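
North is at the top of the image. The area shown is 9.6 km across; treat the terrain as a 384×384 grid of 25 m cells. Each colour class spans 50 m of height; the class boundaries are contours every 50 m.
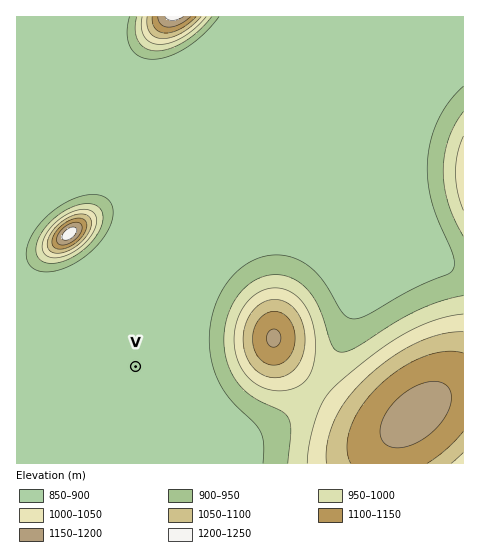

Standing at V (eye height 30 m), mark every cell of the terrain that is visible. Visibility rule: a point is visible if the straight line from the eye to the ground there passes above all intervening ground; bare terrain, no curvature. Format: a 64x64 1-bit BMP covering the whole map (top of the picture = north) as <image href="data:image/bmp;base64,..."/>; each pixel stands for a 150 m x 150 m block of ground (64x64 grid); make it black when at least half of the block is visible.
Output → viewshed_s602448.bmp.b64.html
<image width="64" height="64" href="data:image/bmp;base64,Qk0+AgAAAAAAAD4AAAAoAAAAQAAAAEAAAAABAAEAAAAAAAACAAATCwAAEwsAAAIAAAAAAAAA////AAAAAAD///////+AAP///////8AA////////wAD////////gAP////////AA////////8AD////////4AP/////8P/gA//////AA/AD/////4AAAAP/////gAAAA//////AAAAD/////8AAAAP/////wAAAA//////AAAAD/////8AAAAP/////wAAAA//////AAAAD/////8AAAAP/////wAAAA/////+AAAAD/////4AAAAP/////gAAAA/////8AAAAD/////gAAAAP////+AAAAA/////wAAAAB////+AAAAAD////4AAAAAD////AAAAAAH///+AAAAAAP///4AAAAAAf///gAAAAAAf///AAAAAAA///+AAAAAAA///8AAAAAAA///4AAAAAAA///wAAAAAAD///gAAAAAAP///AAAAAAA///+AAAAAAD///8AAAAAAP///4AAAAAA////4AAAAAD////wAAAAAf////gAAAAB/////AAAAAH////+AAAAAf////8AAAAB/////4AAAAH/////wAAAA//////gAAAD//////AAAAP/////+AAAA//////8AAAD//////4AAAP//////wAAB///////gAAH///////AAAf//////+AAB///////8AAG///////4AAZ///////wADh///////g=="/>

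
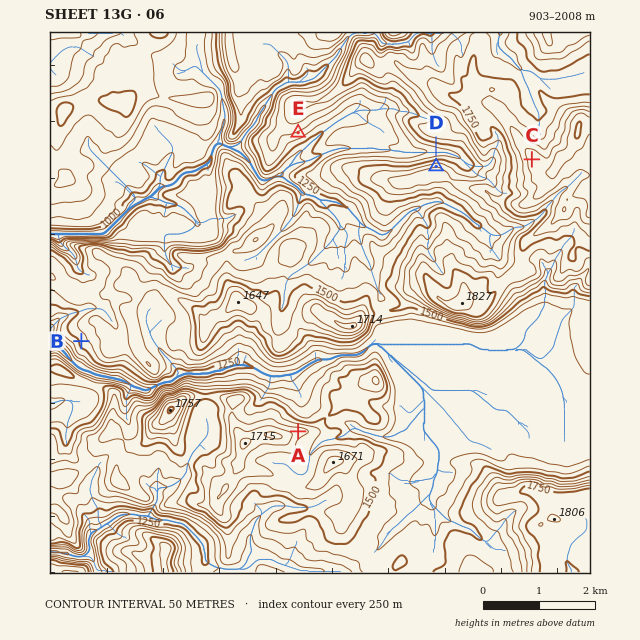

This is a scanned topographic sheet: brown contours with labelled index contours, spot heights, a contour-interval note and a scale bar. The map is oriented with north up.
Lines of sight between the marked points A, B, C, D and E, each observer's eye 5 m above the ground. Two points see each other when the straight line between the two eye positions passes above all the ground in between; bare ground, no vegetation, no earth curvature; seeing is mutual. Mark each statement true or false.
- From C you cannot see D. false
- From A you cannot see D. true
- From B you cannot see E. true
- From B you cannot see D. true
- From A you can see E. false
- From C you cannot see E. false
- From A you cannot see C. false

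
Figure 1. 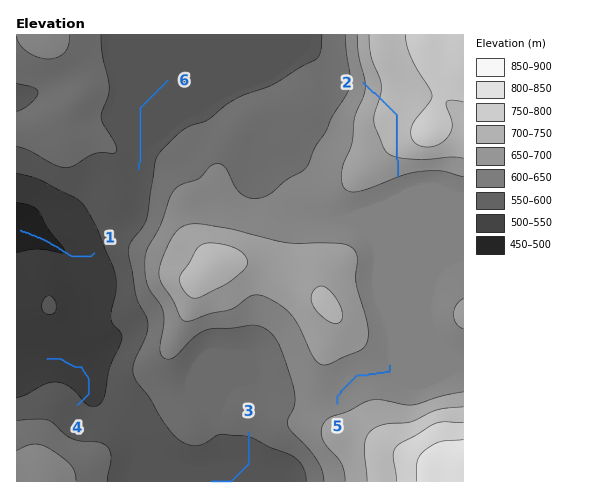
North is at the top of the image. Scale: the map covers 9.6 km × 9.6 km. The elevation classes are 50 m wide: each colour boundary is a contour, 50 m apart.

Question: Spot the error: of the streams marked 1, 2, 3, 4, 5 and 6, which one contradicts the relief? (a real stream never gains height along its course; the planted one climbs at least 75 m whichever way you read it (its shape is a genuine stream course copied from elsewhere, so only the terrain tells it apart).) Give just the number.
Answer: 2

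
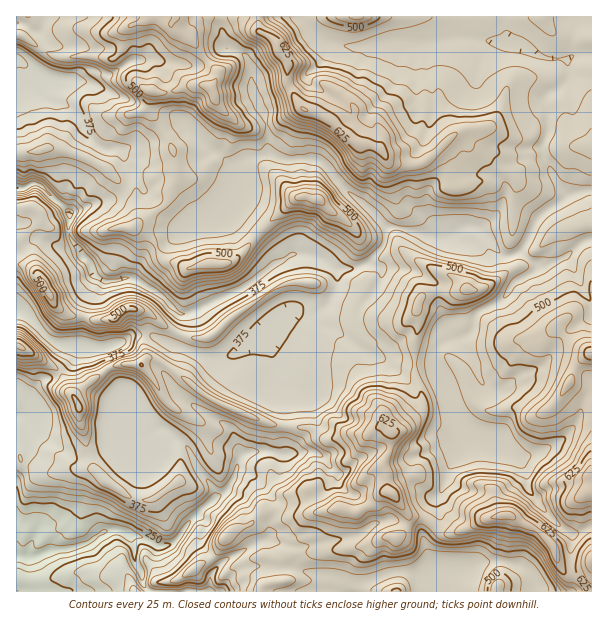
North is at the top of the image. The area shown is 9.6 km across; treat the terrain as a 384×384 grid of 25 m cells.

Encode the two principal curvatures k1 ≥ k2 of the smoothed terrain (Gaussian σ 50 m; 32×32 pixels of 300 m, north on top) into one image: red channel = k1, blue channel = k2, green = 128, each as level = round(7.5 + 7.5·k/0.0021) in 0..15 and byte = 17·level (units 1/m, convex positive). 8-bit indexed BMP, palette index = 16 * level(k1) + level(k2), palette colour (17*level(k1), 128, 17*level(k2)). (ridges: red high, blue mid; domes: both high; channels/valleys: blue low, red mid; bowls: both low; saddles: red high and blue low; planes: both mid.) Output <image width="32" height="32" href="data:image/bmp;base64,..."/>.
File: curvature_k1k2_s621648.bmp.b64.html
<image width="32" height="32" href="data:image/bmp;base64,Qk02CAAAAAAAADYEAAAoAAAAIAAAACAAAAABAAgAAAAAAAAEAAATCwAAEwsAAAABAAAAAAAAAIAAABGAAAAigAAAM4AAAESAAABVgAAAZoAAAHeAAACIgAAAmYAAAKqAAAC7gAAAzIAAAN2AAADugAAA/4AAAACAEQARgBEAIoARADOAEQBEgBEAVYARAGaAEQB3gBEAiIARAJmAEQCqgBEAu4ARAMyAEQDdgBEA7oARAP+AEQAAgCIAEYAiACKAIgAzgCIARIAiAFWAIgBmgCIAd4AiAIiAIgCZgCIAqoAiALuAIgDMgCIA3YAiAO6AIgD/gCIAAIAzABGAMwAigDMAM4AzAESAMwBVgDMAZoAzAHeAMwCIgDMAmYAzAKqAMwC7gDMAzIAzAN2AMwDugDMA/4AzAACARAARgEQAIoBEADOARABEgEQAVYBEAGaARAB3gEQAiIBEAJmARACqgEQAu4BEAMyARADdgEQA7oBEAP+ARAAAgFUAEYBVACKAVQAzgFUARIBVAFWAVQBmgFUAd4BVAIiAVQCZgFUAqoBVALuAVQDMgFUA3YBVAO6AVQD/gFUAAIBmABGAZgAigGYAM4BmAESAZgBVgGYAZoBmAHeAZgCIgGYAmYBmAKqAZgC7gGYAzIBmAN2AZgDugGYA/4BmAACAdwARgHcAIoB3ADOAdwBEgHcAVYB3AGaAdwB3gHcAiIB3AJmAdwCqgHcAu4B3AMyAdwDdgHcA7oB3AP+AdwAAgIgAEYCIACKAiAAzgIgARICIAFWAiABmgIgAd4CIAIiAiACZgIgAqoCIALuAiADMgIgA3YCIAO6AiAD/gIgAAICZABGAmQAigJkAM4CZAESAmQBVgJkAZoCZAHeAmQCIgJkAmYCZAKqAmQC7gJkAzICZAN2AmQDugJkA/4CZAACAqgARgKoAIoCqADOAqgBEgKoAVYCqAGaAqgB3gKoAiICqAJmAqgCqgKoAu4CqAMyAqgDdgKoA7oCqAP+AqgAAgLsAEYC7ACKAuwAzgLsARIC7AFWAuwBmgLsAd4C7AIiAuwCZgLsAqoC7ALuAuwDMgLsA3YC7AO6AuwD/gLsAAIDMABGAzAAigMwAM4DMAESAzABVgMwAZoDMAHeAzACIgMwAmYDMAKqAzAC7gMwAzIDMAN2AzADugMwA/4DMAACA3QARgN0AIoDdADOA3QBEgN0AVYDdAGaA3QB3gN0AiIDdAJmA3QCqgN0Au4DdAMyA3QDdgN0A7oDdAP+A3QAAgO4AEYDuACKA7gAzgO4ARIDuAFWA7gBmgO4Ad4DuAIiA7gCZgO4AqoDuALuA7gDMgO4A3YDuAO6A7gD/gO4AAID/ABGA/wAigP8AM4D/AESA/wBVgP8AZoD/AHeA/wCIgP8AmYD/AKqA/wC7gP8AzID/AN2A/wDugP8A/4D/AKaWloaWhuTQ8tGwxKa3xbWGh4aVtcaGh4eE6KeFctSklZaouKeosNWF1+WhppWVhZWGhqZzkoR2dnWTg3O09MeFlJKBhLmyoYC2sviSlJaWlqa2x8baoqSUY4WGY/eztpeGl7iDkXGV2JCS+NeWhpaFhYSBtdWh1ufltrf25ZCSlXV2hoWFp7iXlJCVtseVptfo6NaD9aWFlcjo+aWAyJa0l4aGlvfGp7eotICVlbW3ppSilOjGdIOVlMaVkKWnyLaop7fYlnZ2l7eQx4OWlZW4g6PX1pO4haTGpqWDuLfIp4eHlqZ2d3eGo7engpSEc6KCpZH1Y5aGdoWFdXR0dbeHh4XVlHd3h4aEt5aEhpaGxsa3yLbGk3aHd3eEloVypod2g/hzd3eFlMemgtb31saltpOmyKfGhYaGlpTJqIaUh3Ol+YJ2dpP3g9T2xIN1hnVzt7fJlreEhqeWppbHp4V0oubW1mNi9ZPnxXSGd3eHd3aFtoWUtnSWloaFdnXohZXk1ITV9fbm1aeFd4eHh4eHh5eGdYalhqeFh5eGhaak+tNydIFwktVzg6SFd4eHh4eHh4Z2hraGhoaYmJiGhdjTgLSSxbOgk+XW1ud0d3eHh4eHhpemxnSGhZiYl6iWlIGj9+Xl+Pf3kYFztveUdneHh4iXl6fIhJSRlIaHh7iVcffGdIWVtpCRtnSAgfbFhKWUh4aGh8ikyOmzg5eHl5TC+YSmgJGAlafopraSgKXm56SWqHWGlMbXt9a0hIaXlcS1loCjl5am1sfo+PeDdIWEdJSSlafnpYRzhKO0hYOnpoXDsNeEtrZ1dIR1ptZ0dnV1p9ihx4R0doeEyJO4l4OGt8LUx+bYl3Z3d3d2t9ZkdMf4pYKUhnZ1dYW4hJaop/fnoIGDdZaWp3aHh3d2pff395NwlpaFlZaWhaaHhIWHkKDWp4enloaXmIeHd3W2x9iTgJS2dYWmuKenlpiXhYW2xoaGx6eFh5eXl4d3lraElICmtdnGx5WHhoaXmISXh9fIx8eUhHZ2uIeGlnWEhJV0Y9fH2JWVx4aHh4aGlJiXhpeXhJaXdYa3dYSE1sWUlHTV54a4hYWWyKeol5eEl4eGhoaDuMfXtnNjpvjGgqTY98eGpad2hoaGhreGh4WXh4eGhqeGgZD21rbV12SDhfeVlLeXhpeGh3Z2hpeHhYeHh4WDc4Oz+aaFx8bWc3O206K4hoaGh4eHh4eHmJeXhodztOfl1eWBhIVz08Wyg+f5onSFhod3d4eHh4eHhoaGhvW2hoWVpZZklrimcpO0+IR0dYWFdoZ2doeHd3Z2h5eXpIaHppW117bIlqeUtvaTg5W21tall5eHh4iHh5eoh4c="/>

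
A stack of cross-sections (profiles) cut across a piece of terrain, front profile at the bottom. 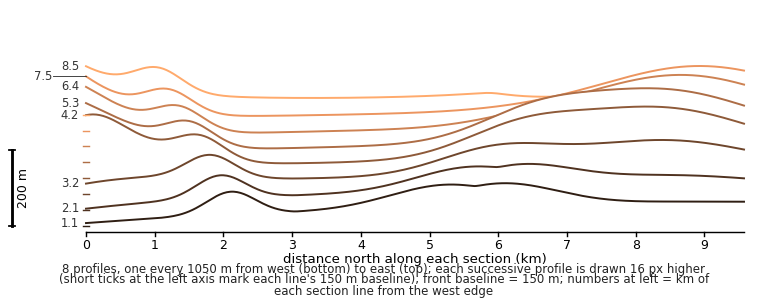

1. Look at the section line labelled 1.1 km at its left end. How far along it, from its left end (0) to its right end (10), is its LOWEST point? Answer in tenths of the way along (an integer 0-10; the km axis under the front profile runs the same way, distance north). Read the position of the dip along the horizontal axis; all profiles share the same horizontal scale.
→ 0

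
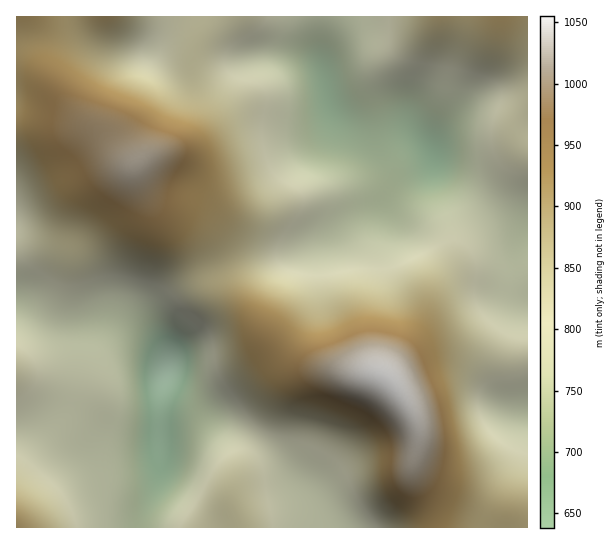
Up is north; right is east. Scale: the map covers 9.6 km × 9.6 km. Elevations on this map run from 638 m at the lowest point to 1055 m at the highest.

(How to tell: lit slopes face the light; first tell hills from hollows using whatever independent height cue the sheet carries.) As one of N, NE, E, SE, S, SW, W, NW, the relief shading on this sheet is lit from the N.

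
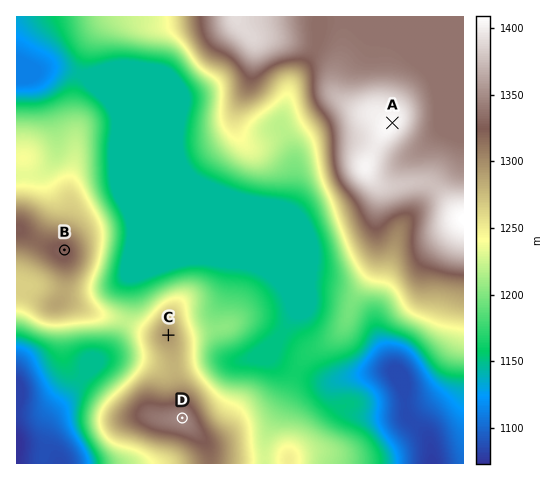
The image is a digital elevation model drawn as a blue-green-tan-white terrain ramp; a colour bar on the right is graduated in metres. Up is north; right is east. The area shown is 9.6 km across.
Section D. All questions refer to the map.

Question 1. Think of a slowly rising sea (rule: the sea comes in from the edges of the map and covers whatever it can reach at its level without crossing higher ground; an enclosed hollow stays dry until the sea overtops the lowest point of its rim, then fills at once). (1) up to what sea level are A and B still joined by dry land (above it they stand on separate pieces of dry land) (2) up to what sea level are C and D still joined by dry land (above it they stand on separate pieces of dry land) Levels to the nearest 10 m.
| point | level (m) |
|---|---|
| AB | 1160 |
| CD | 1280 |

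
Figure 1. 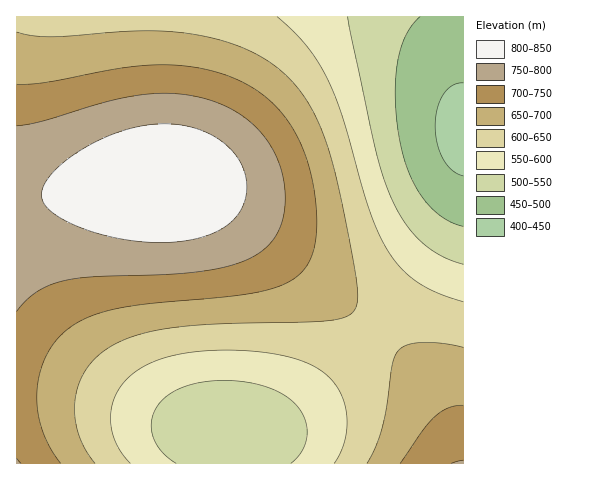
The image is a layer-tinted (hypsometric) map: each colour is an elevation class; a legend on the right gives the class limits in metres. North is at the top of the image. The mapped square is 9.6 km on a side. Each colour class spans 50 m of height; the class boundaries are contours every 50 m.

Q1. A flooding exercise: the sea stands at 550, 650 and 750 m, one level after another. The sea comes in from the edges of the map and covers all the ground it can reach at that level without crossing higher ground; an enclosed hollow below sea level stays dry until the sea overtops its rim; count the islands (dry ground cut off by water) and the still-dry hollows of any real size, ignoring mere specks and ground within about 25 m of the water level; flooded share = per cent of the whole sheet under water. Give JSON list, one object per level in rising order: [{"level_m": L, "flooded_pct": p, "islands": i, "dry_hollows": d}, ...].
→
[{"level_m": 550, "flooded_pct": 16, "islands": 0, "dry_hollows": 0}, {"level_m": 650, "flooded_pct": 46, "islands": 0, "dry_hollows": 0}, {"level_m": 750, "flooded_pct": 78, "islands": 0, "dry_hollows": 0}]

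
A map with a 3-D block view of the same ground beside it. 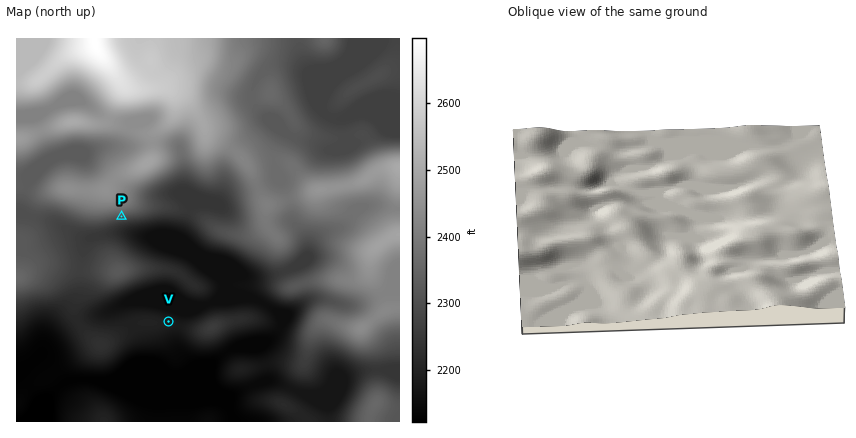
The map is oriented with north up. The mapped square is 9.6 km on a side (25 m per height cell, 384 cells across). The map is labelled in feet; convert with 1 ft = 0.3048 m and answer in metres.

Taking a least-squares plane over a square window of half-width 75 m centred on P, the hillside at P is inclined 7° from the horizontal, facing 170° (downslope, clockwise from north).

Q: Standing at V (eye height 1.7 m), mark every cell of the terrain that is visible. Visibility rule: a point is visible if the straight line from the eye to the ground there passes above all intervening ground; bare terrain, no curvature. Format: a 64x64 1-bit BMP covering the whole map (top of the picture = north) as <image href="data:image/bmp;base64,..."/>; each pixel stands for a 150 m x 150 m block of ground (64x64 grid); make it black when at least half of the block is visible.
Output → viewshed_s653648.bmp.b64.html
<image width="64" height="64" href="data:image/bmp;base64,Qk0+AgAAAAAAAD4AAAAoAAAAQAAAAEAAAAABAAEAAAAAAAACAAATCwAAEwsAAAIAAAAAAAAA////AAAAAAAAA////gAAAAAH///8AAAAAA////4AAAAAAg////gAAAAAB//wAAAAAAAB/+AAAAAAAAD/4AAAAAAAAH/wAAAAAAAAP7AAAAAAAAA+AAAAAAAAABwAAAAAAAEACAAAAAAAAYAIAAAAAAADgAwAAAAAAAAAHgAAAAAAAAA/AAAAAAAAAf+AAAAAAAAA/4AAICAAAAA/gAAgGIAwAf+AADB4/h8H//4///j/B///P/x/8P+D//wf/D/g/4D/+A/8PEB/AH/wA/g4YD4AH4AD8DzgDAAAAAP4P+AAAAAAA/g/4AAAAAAH+D/gAAAAAB/wH+AAAAAAf+Af4AAAAAHjwADgAAAAAYGAAeAAAAAAAYAAwAAAAAABgAAAAAP+AAGAAAAAB/wAA4AAAwAH+AADAAADAAA8AAMAAAEAAD8BgwAAAAAAP8fHAAAAAAAf//4AAAAAAAf//gAAAAAAAf/8AAAAAAAAH/gAAAAAAAAP4AAAAAAAAA8AAAAAAAAAHgAAAAAAAAB+AAAAAAAAAHwAAAAAAAAAfAAAAAAAAAB8AAAAAAAAAHwAAAAAAAAA+AAAAAAAAADAAAAAAAAAAAAAAAAAAAAAAAAAAAAAAAAAAAAAAAAAAAAAAAAAAAYAAAAAAAAADAAAAAAAAAAAAAAAAAAAAAAAAAAAAAAAAAAAAAAAAA=="/>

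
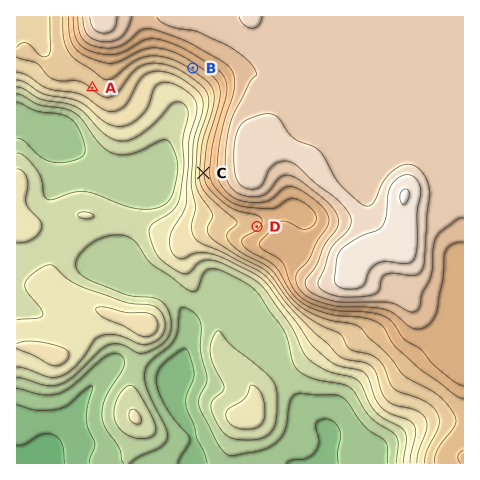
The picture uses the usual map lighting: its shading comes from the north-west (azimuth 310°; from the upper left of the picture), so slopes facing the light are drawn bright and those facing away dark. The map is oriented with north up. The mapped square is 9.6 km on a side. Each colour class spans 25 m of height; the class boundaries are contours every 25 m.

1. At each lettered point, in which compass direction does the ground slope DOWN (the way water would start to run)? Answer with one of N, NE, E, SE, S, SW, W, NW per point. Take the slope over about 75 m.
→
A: SW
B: SW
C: W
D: NW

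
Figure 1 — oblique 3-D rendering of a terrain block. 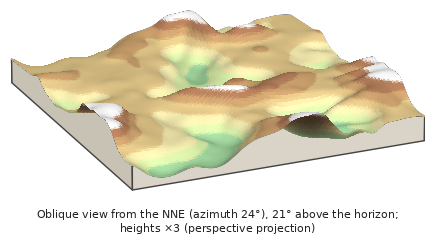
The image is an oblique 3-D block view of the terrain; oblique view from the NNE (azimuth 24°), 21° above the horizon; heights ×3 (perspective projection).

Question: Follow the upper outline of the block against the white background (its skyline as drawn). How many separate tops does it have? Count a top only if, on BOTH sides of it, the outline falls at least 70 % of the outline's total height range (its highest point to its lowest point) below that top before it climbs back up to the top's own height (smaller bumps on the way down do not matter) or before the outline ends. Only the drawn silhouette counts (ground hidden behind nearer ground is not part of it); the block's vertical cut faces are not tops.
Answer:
0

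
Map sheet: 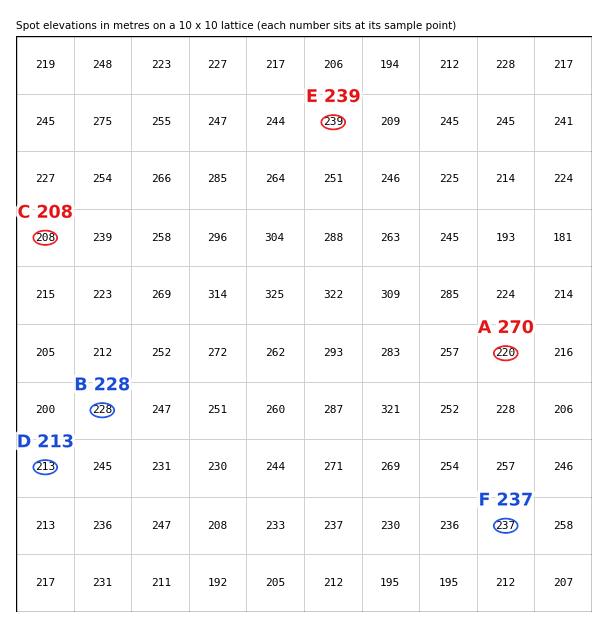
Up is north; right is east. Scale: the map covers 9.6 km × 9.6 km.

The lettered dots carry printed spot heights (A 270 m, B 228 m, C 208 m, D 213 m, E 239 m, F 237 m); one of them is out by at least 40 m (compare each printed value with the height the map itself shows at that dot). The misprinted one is A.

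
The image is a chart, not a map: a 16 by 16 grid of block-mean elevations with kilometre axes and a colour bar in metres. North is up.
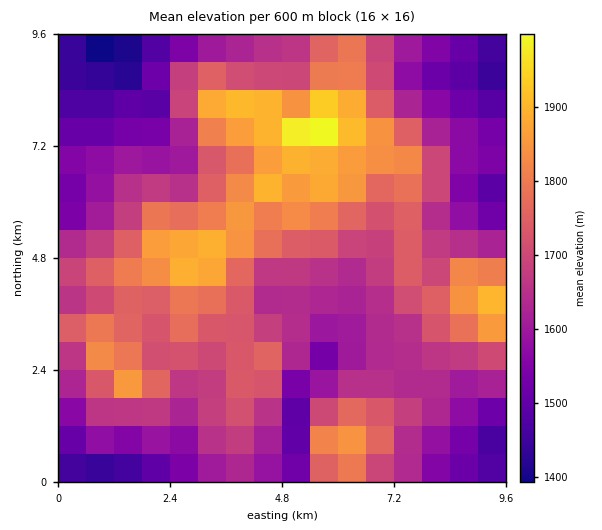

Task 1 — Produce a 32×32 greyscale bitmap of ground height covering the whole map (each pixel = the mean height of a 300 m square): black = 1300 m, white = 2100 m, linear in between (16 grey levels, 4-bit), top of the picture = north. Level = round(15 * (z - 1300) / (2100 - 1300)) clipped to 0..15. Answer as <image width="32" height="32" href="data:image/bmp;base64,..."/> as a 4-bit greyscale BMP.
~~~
<image width="32" height="32" href="data:image/bmp;base64,Qk12AgAAAAAAAHYAAAAoAAAAIAAAACAAAAABAAQAAAAAAAACAAATCwAAEwsAABAAAAAAAAAAAAAAABEREQAiIiIAMzMzAERERABVVVUAZmZmAHd3dwCIiIgAmZmZAKqqqgC7u7sAzMzMAN3d3QDu7u4A////ADMiIzNFVmZkNoiZd3ZURDMzMzRERWZmZTWZqYd2VURDNFVEVlVnd2U1mrqYdlVEM0VmVVZVd3d1NIu6mHZlVDNFZ2ZnZXeIdjR5qZh3ZlVEVnd4eHZ4iIZEaIiId3ZVRGZ5qph2eIiHU1d3d2Z2ZVZmeruYd3eImGRGZmZmZmZnZ4qpiIh3iJh1RWZmZnd2d3irqIiIiImYdlRWZmZ3eIiJqpiImIiIh3ZlVmZmeImpiIiIiJmIiHZmZWZmZ4may2d3iIiZmZdmZmZmZniJq8t3eJmZqZmXZmdmZmeIiKvLd4mqqrqqp3Z3dmZ4mHiruXiImZrLu6h3d3dmaJh3mqh3iImry8upmIiHd3iYd3d2Vmd5q6q7uqmJmYd4mHdmZVVmeKqaqrqpmpmYeJh2ZVRFVneJiZmrqaupmIiYdlVDRFZnh3eJq7qru6qImYdUM0VWZ3ZXiZrMq7u6mZmHVERVVmZlV4iZq7q7uqqph1RFVVVVZVaImavMy7qruYdlVURERVRHmqqrzd3Lq6l2VVRERERUWKq8zN3dy6mHZVVEMzREQ1irzMy7zcuodmVURDMzNDR5vLqqmby6l2VUQzMzMzM1eZqYeIebqZdlREMzMiIiRWd4d3d3ipmHVUREMjMiEjVVZmZ3d5mah2VVRDMzISMzRVZmZmeYmYdmVEQz"/>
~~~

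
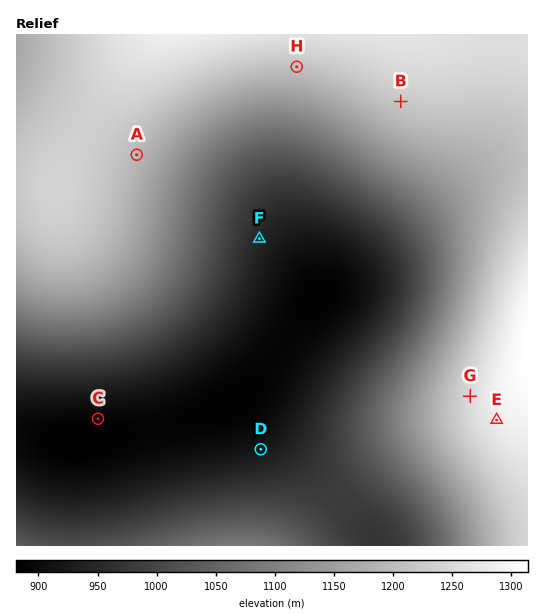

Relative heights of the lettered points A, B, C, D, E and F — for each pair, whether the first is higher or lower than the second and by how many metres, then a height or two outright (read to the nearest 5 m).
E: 390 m higher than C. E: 360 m higher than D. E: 335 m higher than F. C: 330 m lower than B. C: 305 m lower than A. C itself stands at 890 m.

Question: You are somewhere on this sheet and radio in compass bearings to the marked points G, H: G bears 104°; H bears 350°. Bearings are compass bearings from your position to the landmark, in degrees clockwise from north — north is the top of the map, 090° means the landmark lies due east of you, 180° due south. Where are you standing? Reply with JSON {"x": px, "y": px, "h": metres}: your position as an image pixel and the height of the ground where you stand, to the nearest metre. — {"x": 349, "y": 366, "h": 960}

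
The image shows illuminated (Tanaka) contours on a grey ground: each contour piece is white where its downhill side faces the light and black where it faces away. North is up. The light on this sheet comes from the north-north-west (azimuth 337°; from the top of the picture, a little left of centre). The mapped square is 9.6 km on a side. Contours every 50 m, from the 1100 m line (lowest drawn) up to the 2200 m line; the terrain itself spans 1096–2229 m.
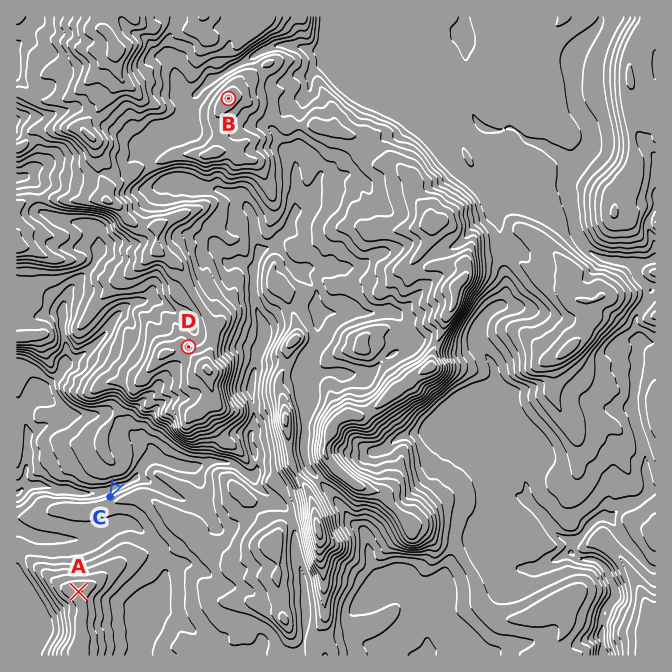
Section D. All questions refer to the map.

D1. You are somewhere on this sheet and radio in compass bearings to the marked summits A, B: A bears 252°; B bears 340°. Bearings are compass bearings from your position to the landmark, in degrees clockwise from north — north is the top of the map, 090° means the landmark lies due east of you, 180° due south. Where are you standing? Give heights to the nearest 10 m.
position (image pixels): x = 373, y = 496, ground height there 1780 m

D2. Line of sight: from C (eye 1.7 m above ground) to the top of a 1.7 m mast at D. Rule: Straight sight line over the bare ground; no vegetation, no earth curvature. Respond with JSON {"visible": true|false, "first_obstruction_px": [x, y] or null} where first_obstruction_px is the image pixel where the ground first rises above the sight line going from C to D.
{"visible": false, "first_obstruction_px": [160, 402]}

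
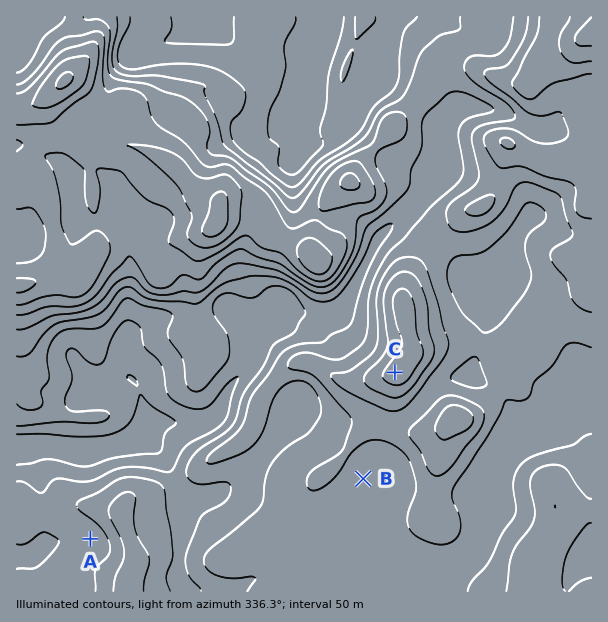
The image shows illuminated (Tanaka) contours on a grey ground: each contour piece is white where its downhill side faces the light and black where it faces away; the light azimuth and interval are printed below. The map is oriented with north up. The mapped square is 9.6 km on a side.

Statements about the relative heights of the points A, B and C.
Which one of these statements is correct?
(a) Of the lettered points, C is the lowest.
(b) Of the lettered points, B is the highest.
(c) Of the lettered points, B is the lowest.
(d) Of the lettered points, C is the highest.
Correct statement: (d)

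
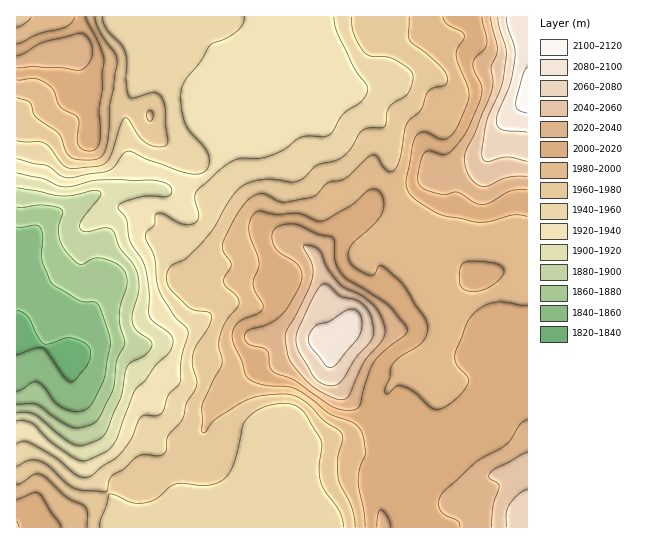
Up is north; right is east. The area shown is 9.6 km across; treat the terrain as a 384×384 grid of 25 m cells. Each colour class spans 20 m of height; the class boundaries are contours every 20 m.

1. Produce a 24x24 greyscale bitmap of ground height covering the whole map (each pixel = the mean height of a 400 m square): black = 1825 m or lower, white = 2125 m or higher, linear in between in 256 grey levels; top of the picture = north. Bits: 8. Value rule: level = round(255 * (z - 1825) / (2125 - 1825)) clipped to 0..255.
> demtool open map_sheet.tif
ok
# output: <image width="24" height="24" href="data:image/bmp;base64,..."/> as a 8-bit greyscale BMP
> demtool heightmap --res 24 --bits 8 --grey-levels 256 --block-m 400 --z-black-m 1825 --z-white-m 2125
<image width="24" height="24" href="data:image/bmp;base64,Qk12BgAAAAAAADYEAAAoAAAAGAAAABgAAAABAAgAAAAAAEACAAATCwAAEwsAAAABAAAAAAAAAAAAAAEBAQACAgIAAwMDAAQEBAAFBQUABgYGAAcHBwAICAgACQkJAAoKCgALCwsADAwMAA0NDQAODg4ADw8PABAQEAAREREAEhISABMTEwAUFBQAFRUVABYWFgAXFxcAGBgYABkZGQAaGhoAGxsbABwcHAAdHR0AHh4eAB8fHwAgICAAISEhACIiIgAjIyMAJCQkACUlJQAmJiYAJycnACgoKAApKSkAKioqACsrKwAsLCwALS0tAC4uLgAvLy8AMDAwADExMQAyMjIAMzMzADQ0NAA1NTUANjY2ADc3NwA4ODgAOTk5ADo6OgA7OzsAPDw8AD09PQA+Pj4APz8/AEBAQABBQUEAQkJCAENDQwBEREQARUVFAEZGRgBHR0cASEhIAElJSQBKSkoAS0tLAExMTABNTU0ATk5OAE9PTwBQUFAAUVFRAFJSUgBTU1MAVFRUAFVVVQBWVlYAV1dXAFhYWABZWVkAWlpaAFtbWwBcXFwAXV1dAF5eXgBfX18AYGBgAGFhYQBiYmIAY2NjAGRkZABlZWUAZmZmAGdnZwBoaGgAaWlpAGpqagBra2sAbGxsAG1tbQBubm4Ab29vAHBwcABxcXEAcnJyAHNzcwB0dHQAdXV1AHZ2dgB3d3cAeHh4AHl5eQB6enoAe3t7AHx8fAB9fX0Afn5+AH9/fwCAgIAAgYGBAIKCggCDg4MAhISEAIWFhQCGhoYAh4eHAIiIiACJiYkAioqKAIuLiwCMjIwAjY2NAI6OjgCPj48AkJCQAJGRkQCSkpIAk5OTAJSUlACVlZUAlpaWAJeXlwCYmJgAmZmZAJqamgCbm5sAnJycAJ2dnQCenp4An5+fAKCgoAChoaEAoqKiAKOjowCkpKQApaWlAKampgCnp6cAqKioAKmpqQCqqqoAq6urAKysrACtra0Arq6uAK+vrwCwsLAAsbGxALKysgCzs7MAtLS0ALW1tQC2trYAt7e3ALi4uAC5ubkAurq6ALu7uwC8vLwAvb29AL6+vgC/v78AwMDAAMHBwQDCwsIAw8PDAMTExADFxcUAxsbGAMfHxwDIyMgAycnJAMrKygDLy8sAzMzMAM3NzQDOzs4Az8/PANDQ0ADR0dEA0tLSANPT0wDU1NQA1dXVANbW1gDX19cA2NjYANnZ2QDa2toA29vbANzc3ADd3d0A3t7eAN/f3wDg4OAA4eHhAOLi4gDj4+MA5OTkAOXl5QDm5uYA5+fnAOjo6ADp6ekA6urqAOvr6wDs7OwA7e3tAO7u7gDv7+8A8PDwAPHx8QDy8vIA8/PzAPT09AD19fUA9vb2APf39wD4+PgA+fn5APr6+gD7+/sA/Pz8AP39/QD+/v4A////AJaVj39ubGxsbGxsbGxsbHqao5qhp6u8z5OQgHhzdnVubW1sbGxscYScnJaerK+4yH99aGJweHt4enhtbGxseIuZl5eboa63vWtiT0tZbXJ3fX1xbGxsd4qVlpmbmZ+ps1tINjZIYGx1gX50bWxte4qXmp2ZmJibpzwtHyM8V2Brf4d9c293laSdmp+Wl5iYnSAcEBcvTVljdoqOjY6gvruhlZWQkpaXlxUSDRAoQ1FedoSSn6zB1cuslpKPk5iYlwwNDQ8hN0RXc4Sap7TQ3tvDppmQk52dmgsREBQkPk5ca36YpLDN2uDPsaGTkJqgnxIWGB0nPVdreHuHlaG809C9pJeRkJOWlRgdJCYmOF15f4KLmJytw66cl5KPk5eVkBghLC4wQ2FxeYGJl6GvtJmTko6OkpWTkBgjNTk9VGRob36OnK2yqpySj42OkI+PjyQmNkJJV2FgY3OJmJyalZ2ZkY2RlZeWkzg7Pj9JUFNWYm16hoCCh42XkZSgo6qooFBXY11XVFVcYmVsb3BzfoOLiJqtrLq8t2htg4txYWlsZ2FiYmRobHSCf5SmqsHJynl+jZp+cXtrYmFhYWFiYml2eIyUl7bS14KLlZmBeH5nYWFhYWFhYWNpdH+KjqbS54qSnZ6FcHBlYWFhYWFhYWFjanWEiZ3B5qKjpqGJbGdlYmFhYWFhYWFoa3R/jaW836CtsqWCaWNjYmFhYWFhYWV2eoCJkp+33IiQmZJtY2JiYmJiYWFhYWx8fYWOlZ3A4Q=="/>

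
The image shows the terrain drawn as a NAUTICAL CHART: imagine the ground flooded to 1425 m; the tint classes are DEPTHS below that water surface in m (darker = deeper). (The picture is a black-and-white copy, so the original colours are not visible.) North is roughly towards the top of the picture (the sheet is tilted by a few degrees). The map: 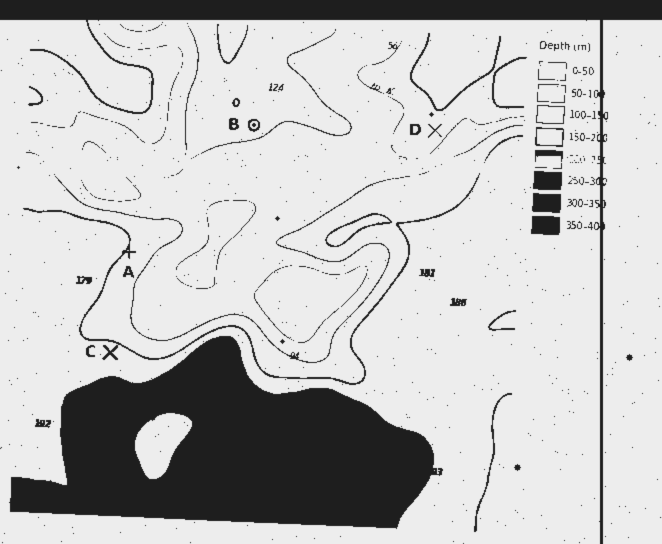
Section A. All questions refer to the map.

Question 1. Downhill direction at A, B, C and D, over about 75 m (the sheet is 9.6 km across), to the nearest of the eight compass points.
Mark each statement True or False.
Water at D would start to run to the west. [False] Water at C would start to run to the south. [True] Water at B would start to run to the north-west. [True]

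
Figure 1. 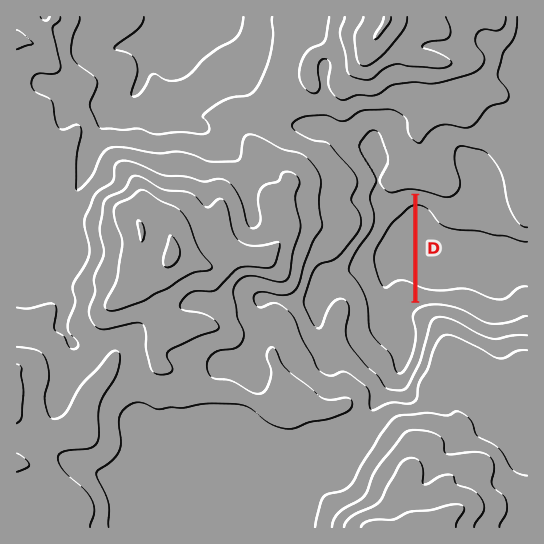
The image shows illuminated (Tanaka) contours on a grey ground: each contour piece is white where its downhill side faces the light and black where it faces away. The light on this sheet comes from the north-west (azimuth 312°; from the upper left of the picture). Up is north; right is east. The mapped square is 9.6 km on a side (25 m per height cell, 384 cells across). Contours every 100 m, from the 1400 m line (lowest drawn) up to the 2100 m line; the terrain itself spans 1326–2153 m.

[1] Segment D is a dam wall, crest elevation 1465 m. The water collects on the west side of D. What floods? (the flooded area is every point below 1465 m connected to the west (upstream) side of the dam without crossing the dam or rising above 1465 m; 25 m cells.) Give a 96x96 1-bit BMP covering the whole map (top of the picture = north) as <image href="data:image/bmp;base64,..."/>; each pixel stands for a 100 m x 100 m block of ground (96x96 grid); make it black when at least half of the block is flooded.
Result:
<image width="96" height="96" href="data:image/bmp;base64,Qk2+BAAAAAAAAD4AAAAoAAAAYAAAAGAAAAABAAEAAAAAAIAEAAATCwAAEwsAAAIAAAAAAAAA////AAAAAAAAAAAAAAAAAAAAAAAAAAAAAAAAAAAAAAAAAAAAAAAAAAAAAAAAAAAAAAAAAAAAAAAAAAAAAAAAAAAAAAAAAAAAAAAAAAAAAAAAAAAAAAAAAAAAAAAAAAAAAAAAAAAAAAAAAAAAAAAAAAAAAAAAAAAAAAAAAAAAAAAAAAAAAAAAAAAAAAAAAAAAAAAAAAAAAAAAAAAAAAAAAAAAAAAAAAAAAAAAAAAAAAAAAAAAAAAAAAAAAAAAAAAAAAAAAAAAAAAAAAAAAAAAAAAAAAAAAAAAAAAAAAAAAAAAAAAAAAAAAAAAAAAAAAAAAAAAAAAAAAAAAAAAAAAAAAAAAAAAAAAAAAAAAAAAAAAAAAAAAAAAAAAAAAAAAAAAAAAAAAAAAAAAAAAAAAAAAAAAAAAAAAAAAAAAAAAAAAAAAAAAAAAAAAAAAAAAAAAAAAAAAAAAAAAAAAAAAAAAAAAAAAAAAAAAAAAAAAAAAAAAAAAAAAAAAAAAAAAAAAAAAAAAAAAAAAAAAAAAAAAAAAAAAAAAAAAAAAAAAACAAAAAAAAAAAAAAAHAAAAAAAAAAAAAAAfAAAAAAAAAAAAAAA/AAAAAAAAAAAAAAA+AAAAAAAAAAAAAAB8AAAAAAAAAAAAAAB8AAAAAAAAAAAAAAB8AAAAAAAAAAAAAAB+AAAAAAAAAAAAAAB/AAAAAAAAAAAAAAB/gAAAAAAAAAAAAAD/gAAAAAAAAAAAAAD/gAAAAAAAAAAAAAH/gAAAAAAAAAAAAAH/gAAAAAAAAAAAAAP/gAAAAAAAAAAAAAP/gAAAAAAAAAAAAAP/gAAAAAAAAAAAAAH/gAAAAAAAAAAAAAH/gAAAAAAAAAAAAAD/gAAAAAAAAAAAAAB/gAAAAAAAAAAAAAB/gAAAAAAAAAAAAAA/gAAAAAAAAAAAAAA/gAAAAAAAAAAAAAA/gAAAAAAAAAAAAAA/gAAAAAAAAAAAAAA/gAAAAAAAAAAAAAAHgAAAAAAAAAAAAAABAAAAAAAAAAAAAAAAAAAAAAAAAAAAAAAAAAAAAAAAAAAAAAAAAAAAAAAAAAAAAAAAAAAAAAAAAAAAAAAAAAAAAAAAAAAAAAAAAAAAAAAAAAAAAAAAAAAAAAAAAAAAAAAAAAAAAAAAAAAAAAAAAAAAAAAAAAAAAAAAAAAAAAAAAAAAAAAAAAAAAAAAAAAAAAAAAAAAAAAAAAAAAAAAAAAAAAAAAAAAAAAAAAAAAAAAAAAAAAAAAAAAAAAAAAAAAAAAAAAAAAAAAAAAAAAAAAAAAAAAAAAAAAAAAAAAAAAAAAAAAAAAAAAAAAAAAAAAAAAAAAAAAAAAAAAAAAAAAAAAAAAAAAAAAAAAAAAAAAAAAAAAAAAAAAAAAAAAAAAAAAAAAAAAAAAAAAAAAAAAAAAAAAAAAAAAAAAAAAAAAAAAAAAAAAAAAAAAAAAAAAAAAAAAAAAAAAAAAAAAAAAAAAAAAAAAAAAAAAAAAAAAAAAAAAAAAAAAAAAAAAAAAAAAAAAAAAAAAAAAAAAAAAAAAAAA="/>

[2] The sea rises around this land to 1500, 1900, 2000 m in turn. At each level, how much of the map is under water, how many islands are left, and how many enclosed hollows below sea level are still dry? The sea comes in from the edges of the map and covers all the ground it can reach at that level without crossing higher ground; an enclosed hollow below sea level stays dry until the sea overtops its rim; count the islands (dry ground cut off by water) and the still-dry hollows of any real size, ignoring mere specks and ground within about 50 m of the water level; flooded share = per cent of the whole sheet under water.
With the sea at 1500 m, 11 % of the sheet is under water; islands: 0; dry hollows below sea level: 0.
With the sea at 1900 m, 83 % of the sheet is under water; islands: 1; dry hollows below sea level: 0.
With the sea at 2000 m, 95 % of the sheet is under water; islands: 1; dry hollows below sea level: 0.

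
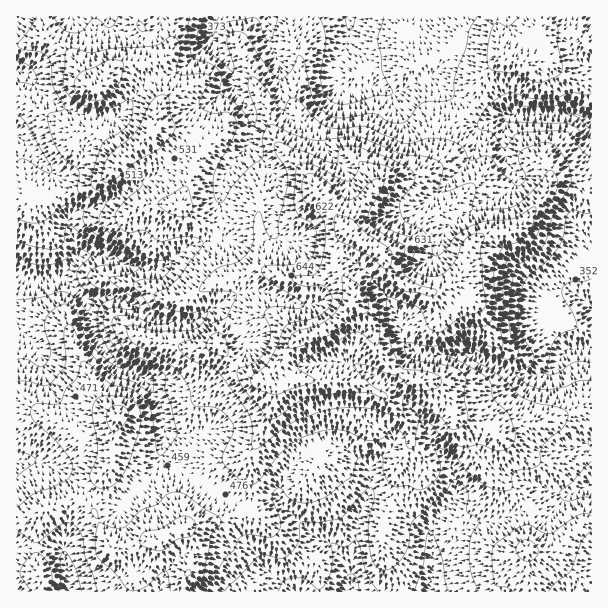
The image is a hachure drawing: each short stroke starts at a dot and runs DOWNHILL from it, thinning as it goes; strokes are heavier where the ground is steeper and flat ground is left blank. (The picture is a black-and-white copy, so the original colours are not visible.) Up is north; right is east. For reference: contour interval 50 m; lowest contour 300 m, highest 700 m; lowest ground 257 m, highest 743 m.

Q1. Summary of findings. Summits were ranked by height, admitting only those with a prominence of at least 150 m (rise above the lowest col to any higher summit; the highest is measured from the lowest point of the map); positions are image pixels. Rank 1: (354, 302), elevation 743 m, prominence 486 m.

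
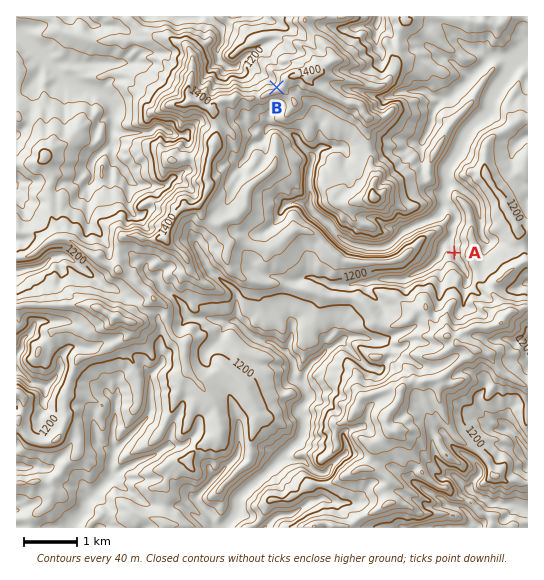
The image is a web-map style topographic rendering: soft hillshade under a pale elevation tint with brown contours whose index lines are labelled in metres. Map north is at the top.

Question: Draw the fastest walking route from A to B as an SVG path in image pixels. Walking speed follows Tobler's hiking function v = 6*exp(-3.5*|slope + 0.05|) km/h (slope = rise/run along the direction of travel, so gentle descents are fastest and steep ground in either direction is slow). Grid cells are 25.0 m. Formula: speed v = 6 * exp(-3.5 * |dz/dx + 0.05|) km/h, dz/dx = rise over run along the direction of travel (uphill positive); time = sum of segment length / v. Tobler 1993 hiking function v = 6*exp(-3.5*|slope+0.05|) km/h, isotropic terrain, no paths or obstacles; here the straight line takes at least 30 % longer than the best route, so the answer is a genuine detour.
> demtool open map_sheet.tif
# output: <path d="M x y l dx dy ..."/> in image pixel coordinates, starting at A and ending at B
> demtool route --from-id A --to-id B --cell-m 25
<path d="M454 253l0-2-1-2 0-35-2-3-2-2-6-3-9-9-8-4-7-8-5-3-5-5-14-7-4-5-10-6-3-4-27-26-12-7-10-11-35-17-8 0-3-1-2 0-3-2-1-2 0-2"/>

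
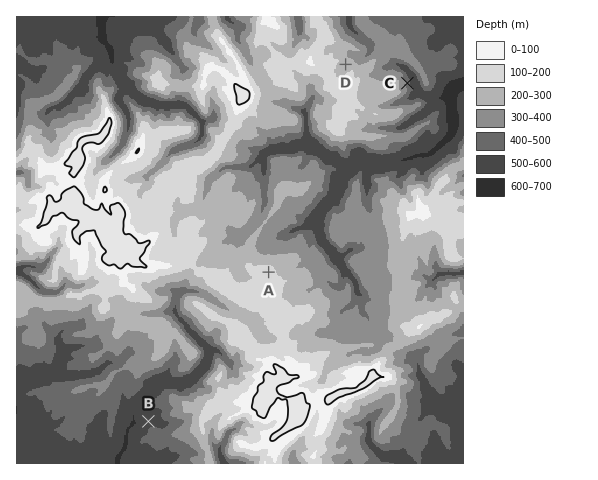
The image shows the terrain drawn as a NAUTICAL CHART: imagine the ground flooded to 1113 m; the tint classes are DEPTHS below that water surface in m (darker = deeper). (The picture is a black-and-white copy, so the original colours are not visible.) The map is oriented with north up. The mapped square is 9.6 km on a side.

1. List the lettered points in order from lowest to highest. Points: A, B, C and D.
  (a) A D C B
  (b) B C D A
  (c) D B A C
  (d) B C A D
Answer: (b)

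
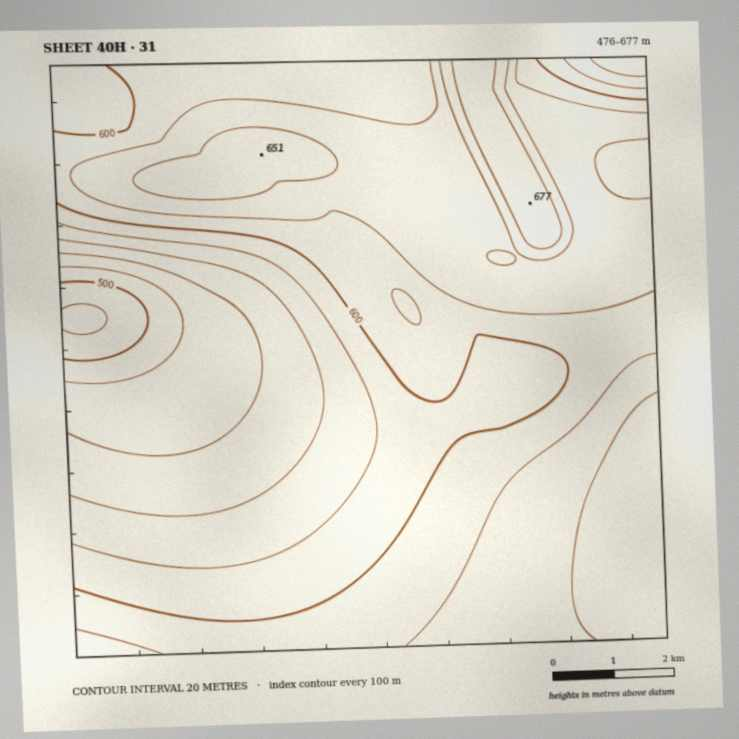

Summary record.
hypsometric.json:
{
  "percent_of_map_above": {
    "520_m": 97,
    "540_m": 91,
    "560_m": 83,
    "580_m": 75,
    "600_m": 61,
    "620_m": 37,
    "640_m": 12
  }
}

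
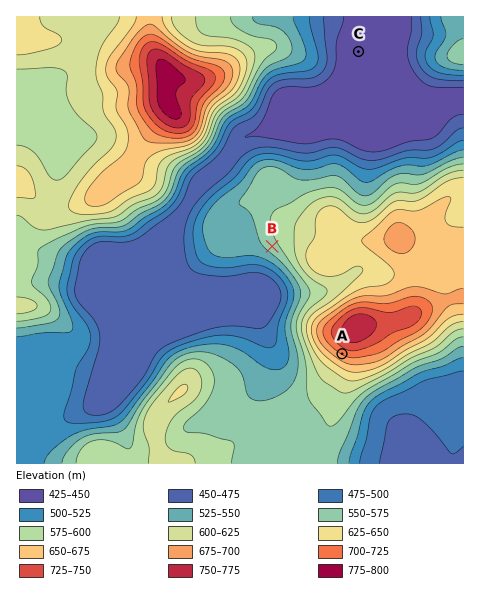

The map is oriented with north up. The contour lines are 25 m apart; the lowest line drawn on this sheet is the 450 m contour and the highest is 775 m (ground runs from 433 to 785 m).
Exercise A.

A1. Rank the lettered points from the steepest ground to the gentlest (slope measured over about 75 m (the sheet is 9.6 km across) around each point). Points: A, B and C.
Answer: A B C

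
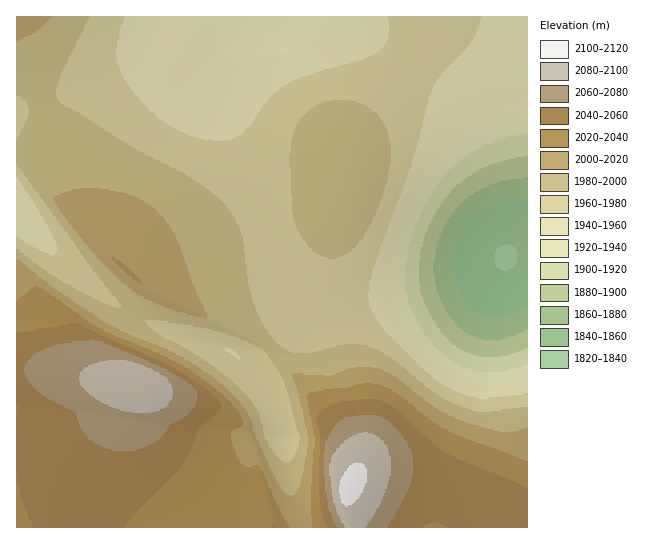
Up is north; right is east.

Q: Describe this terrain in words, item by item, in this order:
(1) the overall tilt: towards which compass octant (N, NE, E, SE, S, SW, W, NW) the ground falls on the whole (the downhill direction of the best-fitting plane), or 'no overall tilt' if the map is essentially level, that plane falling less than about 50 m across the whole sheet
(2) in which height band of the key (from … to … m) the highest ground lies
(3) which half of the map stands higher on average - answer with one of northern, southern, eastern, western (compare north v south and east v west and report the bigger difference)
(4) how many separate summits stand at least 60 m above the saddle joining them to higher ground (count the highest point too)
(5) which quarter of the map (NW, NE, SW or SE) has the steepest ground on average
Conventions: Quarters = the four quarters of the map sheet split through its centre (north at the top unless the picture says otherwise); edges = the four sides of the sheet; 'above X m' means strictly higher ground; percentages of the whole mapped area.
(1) The general tilt is down to the north-east (the land rises towards the south-west).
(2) The highest point is somewhere between 2100 and 2120 m.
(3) Taken as a whole, the southern half is higher than the northern.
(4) There are 2 summits with 60 m or more of prominence.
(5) The south-east quarter is the steepest part of the map.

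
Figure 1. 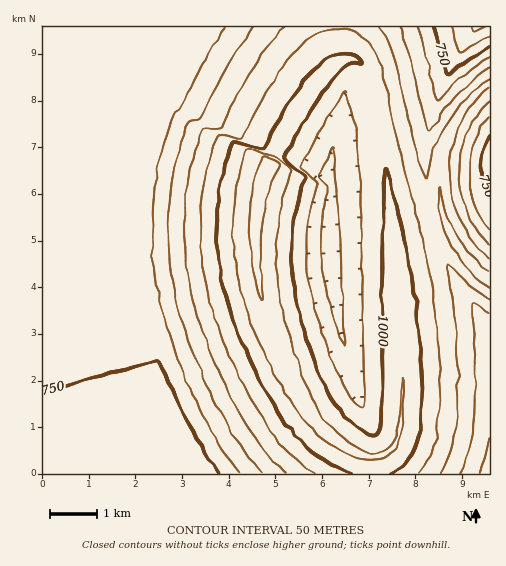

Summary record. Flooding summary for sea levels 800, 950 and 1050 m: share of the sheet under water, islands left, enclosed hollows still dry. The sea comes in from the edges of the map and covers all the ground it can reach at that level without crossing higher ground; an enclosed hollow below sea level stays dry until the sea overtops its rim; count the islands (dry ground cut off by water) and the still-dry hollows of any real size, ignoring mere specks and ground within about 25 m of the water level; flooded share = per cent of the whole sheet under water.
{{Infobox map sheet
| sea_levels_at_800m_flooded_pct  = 33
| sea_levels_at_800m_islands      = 0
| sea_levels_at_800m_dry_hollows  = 0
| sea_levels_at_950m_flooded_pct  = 60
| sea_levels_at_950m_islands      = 0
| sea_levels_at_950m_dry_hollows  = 1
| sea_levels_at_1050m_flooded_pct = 94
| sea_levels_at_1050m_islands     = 1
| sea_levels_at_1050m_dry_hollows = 0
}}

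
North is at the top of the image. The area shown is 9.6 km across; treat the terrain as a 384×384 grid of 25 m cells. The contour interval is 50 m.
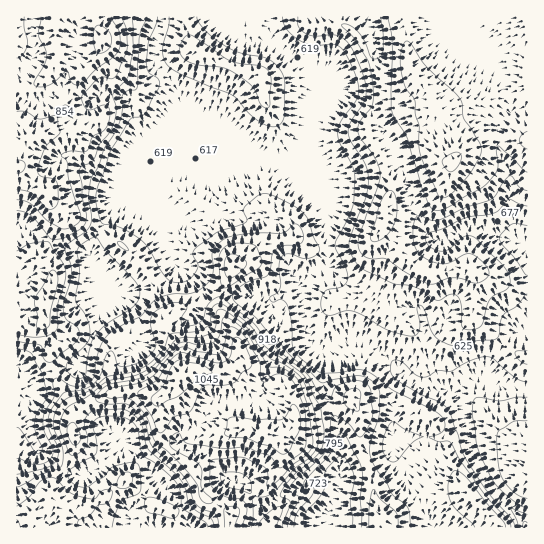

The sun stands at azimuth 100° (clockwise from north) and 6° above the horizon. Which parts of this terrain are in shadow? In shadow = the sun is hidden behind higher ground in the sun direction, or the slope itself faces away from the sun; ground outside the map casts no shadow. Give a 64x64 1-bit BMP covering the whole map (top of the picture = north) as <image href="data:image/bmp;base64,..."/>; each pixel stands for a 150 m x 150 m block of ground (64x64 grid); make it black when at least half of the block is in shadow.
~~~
<image width="64" height="64" href="data:image/bmp;base64,Qk0+AgAAAAAAAD4AAAAoAAAAQAAAAEAAAAABAAEAAAAAAAACAAATCwAAEwsAAAIAAAAAAAAA////AAAAAADAAAPiAPgAAMAAP+MH+AABwAH/w4f4AALwAP4AB/gBDvDh/gYD8Acc8Pn+DgPwBjzw/fwPAfAGOPx/+A+B8ABw/g/wA4DgAPD+H+ABgOAA8P4/wAAA4ADw/j/IAADgAPD+f8AAAOAA4P5/wABAwAGA/n+AAECAAYD//4AAAYABgP//gAADgAEA///gAAPAAAD///ABh8AAAP//8AGDwAAA///wAAAAAAD///jwAAAABP//+/AAAAAA////8AAAAAAP///gAAAAACH//+AAABMAYf//wAAAEwBh//+ADAAzgOD//4AMADEAcD+HwAwAMABwAQ/AAAAAAHAAH+AAYAAAAAI/4AHgAABADH/gAeECAMAY/+AD8AcAADD/4AfwBwAAMH/wB/gAADAAACBv+AAA8AAAAA/8AADwAAAAD/wQAPAAAAAf/DAAYAAAAD/8eAAAAAAAP/74AgAAAAA//fgCAAAAAA//+AIAAAAAB//wBgAAAAAH//AGAAAAAA//4AwAAAAAH/fgDAAAAAAf58AMAAAAAB/nwAwAAAAAH/+AAABgAAwf/8AAAAAAHA//gAAAAAAMD/+AAAAAAAAP/4AAIwAAAB//gAAxAAAAH/+AADgAEAA//4AAGMB4AH//gAAZwHgAf/8AADPAeABz/wAAOcA4APA/AAA4gAAB8D8AAA=="/>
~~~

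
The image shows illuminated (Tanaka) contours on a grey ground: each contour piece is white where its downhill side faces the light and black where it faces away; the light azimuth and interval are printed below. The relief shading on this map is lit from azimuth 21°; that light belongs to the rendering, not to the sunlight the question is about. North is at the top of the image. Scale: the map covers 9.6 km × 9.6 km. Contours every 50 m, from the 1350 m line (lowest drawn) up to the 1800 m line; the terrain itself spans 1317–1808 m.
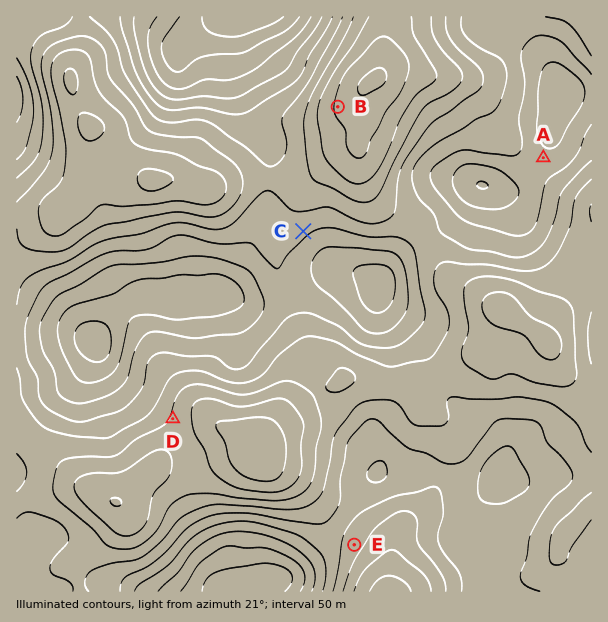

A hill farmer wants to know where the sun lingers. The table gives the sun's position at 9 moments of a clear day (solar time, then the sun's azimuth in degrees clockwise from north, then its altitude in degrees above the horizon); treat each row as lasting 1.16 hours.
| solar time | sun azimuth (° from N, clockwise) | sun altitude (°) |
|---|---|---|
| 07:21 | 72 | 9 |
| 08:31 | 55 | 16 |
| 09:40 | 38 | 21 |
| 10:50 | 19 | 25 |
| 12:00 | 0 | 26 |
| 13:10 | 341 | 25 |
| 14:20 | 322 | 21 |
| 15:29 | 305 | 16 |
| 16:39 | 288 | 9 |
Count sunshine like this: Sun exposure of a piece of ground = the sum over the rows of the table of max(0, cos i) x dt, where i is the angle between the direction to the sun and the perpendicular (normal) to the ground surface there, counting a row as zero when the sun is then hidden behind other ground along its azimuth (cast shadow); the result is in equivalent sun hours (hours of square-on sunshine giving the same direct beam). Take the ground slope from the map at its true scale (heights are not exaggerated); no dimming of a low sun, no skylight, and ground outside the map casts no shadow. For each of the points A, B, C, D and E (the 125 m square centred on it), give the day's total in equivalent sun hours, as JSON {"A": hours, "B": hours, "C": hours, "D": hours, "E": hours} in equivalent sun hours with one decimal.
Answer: {"A": 3.8, "B": 3.2, "C": 2.5, "D": 3.6, "E": 3.7}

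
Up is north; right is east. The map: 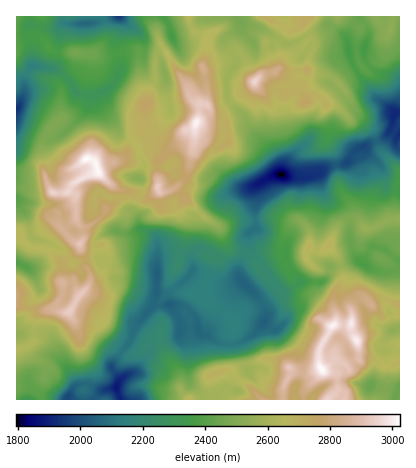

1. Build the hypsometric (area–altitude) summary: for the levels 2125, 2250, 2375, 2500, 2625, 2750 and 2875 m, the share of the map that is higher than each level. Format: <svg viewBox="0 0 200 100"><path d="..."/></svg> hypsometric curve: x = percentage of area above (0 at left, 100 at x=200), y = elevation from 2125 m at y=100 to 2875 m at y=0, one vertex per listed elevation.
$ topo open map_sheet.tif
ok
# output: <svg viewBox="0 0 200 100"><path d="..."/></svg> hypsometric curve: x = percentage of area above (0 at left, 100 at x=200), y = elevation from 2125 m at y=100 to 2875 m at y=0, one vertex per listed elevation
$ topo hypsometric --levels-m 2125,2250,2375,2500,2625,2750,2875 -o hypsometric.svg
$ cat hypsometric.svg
<svg viewBox="0 0 200 100"><path d="M176 100l-24-17-22-16-34-17-34-17-33-16-19-17"/></svg>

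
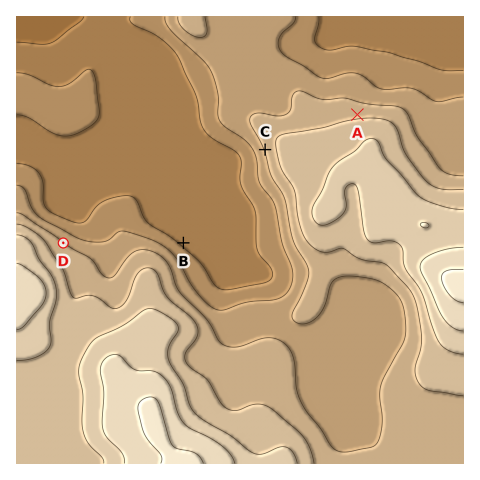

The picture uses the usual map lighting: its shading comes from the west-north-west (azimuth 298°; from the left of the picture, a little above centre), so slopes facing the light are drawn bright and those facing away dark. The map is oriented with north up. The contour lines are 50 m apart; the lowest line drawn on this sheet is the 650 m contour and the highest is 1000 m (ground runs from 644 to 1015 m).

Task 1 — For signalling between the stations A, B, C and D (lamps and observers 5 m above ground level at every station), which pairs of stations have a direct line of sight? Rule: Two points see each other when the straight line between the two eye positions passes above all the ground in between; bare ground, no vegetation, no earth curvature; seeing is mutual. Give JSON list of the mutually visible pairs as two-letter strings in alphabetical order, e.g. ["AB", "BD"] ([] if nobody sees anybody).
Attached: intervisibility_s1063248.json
["BC", "CD"]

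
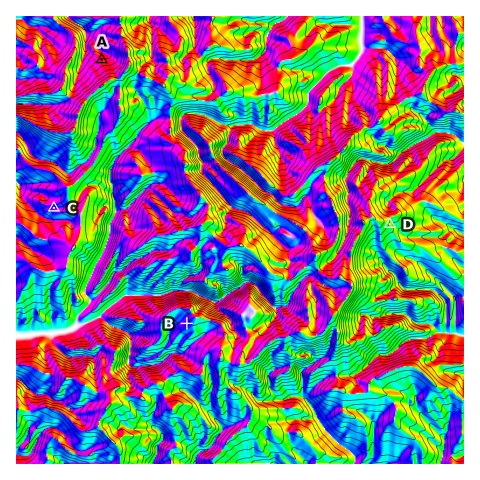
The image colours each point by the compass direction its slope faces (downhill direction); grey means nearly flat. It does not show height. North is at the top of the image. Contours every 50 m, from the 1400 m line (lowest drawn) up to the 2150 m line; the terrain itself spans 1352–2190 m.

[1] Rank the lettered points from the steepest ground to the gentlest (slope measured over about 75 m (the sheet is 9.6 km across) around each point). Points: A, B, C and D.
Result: D A B C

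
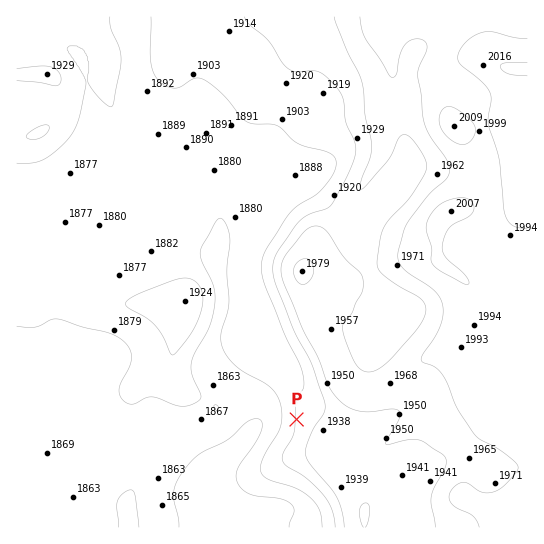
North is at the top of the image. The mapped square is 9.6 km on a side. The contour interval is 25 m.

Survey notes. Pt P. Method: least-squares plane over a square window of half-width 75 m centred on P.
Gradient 4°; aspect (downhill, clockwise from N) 273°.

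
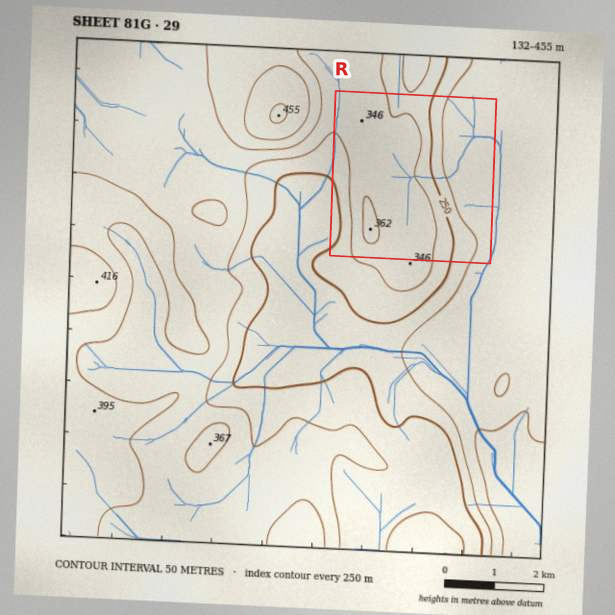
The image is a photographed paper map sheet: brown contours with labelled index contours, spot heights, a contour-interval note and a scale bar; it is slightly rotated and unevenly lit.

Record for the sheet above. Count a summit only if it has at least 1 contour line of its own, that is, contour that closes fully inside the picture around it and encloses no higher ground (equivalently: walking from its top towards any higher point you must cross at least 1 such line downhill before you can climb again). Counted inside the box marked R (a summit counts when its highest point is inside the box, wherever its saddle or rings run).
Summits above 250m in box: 1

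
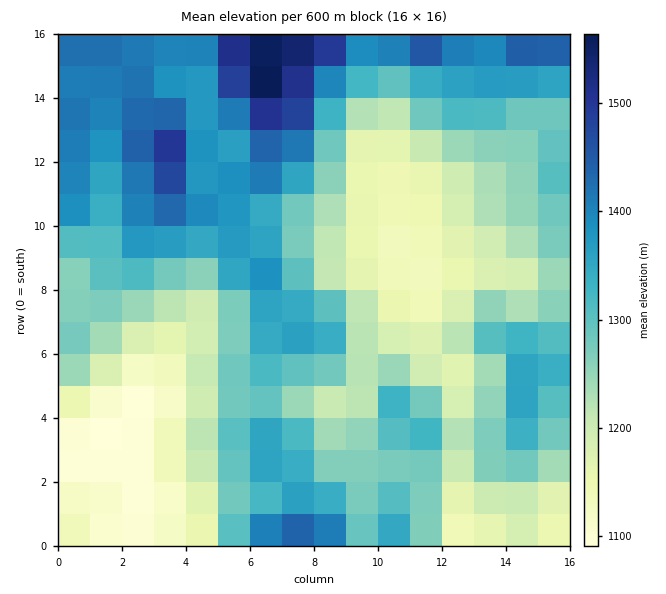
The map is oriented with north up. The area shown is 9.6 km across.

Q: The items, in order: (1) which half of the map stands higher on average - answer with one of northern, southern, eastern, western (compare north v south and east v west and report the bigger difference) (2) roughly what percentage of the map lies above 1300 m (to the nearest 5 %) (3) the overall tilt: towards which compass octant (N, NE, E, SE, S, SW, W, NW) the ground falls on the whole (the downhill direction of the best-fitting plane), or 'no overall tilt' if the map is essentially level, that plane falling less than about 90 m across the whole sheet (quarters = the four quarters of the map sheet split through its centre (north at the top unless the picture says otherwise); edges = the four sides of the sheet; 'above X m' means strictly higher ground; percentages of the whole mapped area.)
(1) On average the northern half of the map is the higher ground.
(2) About 45 % of the map lies above 1300 m.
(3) On the whole the ground falls towards the south.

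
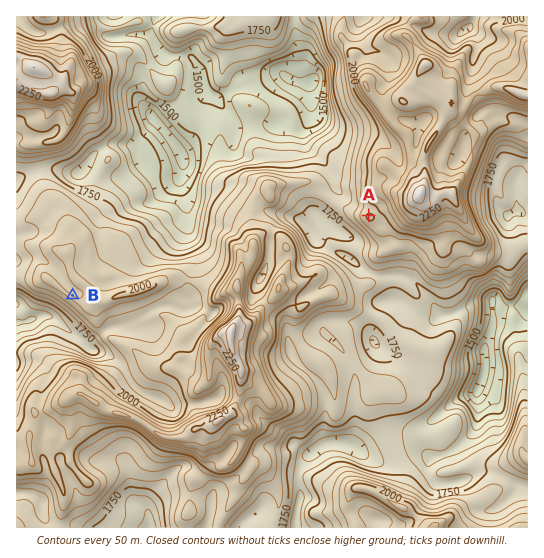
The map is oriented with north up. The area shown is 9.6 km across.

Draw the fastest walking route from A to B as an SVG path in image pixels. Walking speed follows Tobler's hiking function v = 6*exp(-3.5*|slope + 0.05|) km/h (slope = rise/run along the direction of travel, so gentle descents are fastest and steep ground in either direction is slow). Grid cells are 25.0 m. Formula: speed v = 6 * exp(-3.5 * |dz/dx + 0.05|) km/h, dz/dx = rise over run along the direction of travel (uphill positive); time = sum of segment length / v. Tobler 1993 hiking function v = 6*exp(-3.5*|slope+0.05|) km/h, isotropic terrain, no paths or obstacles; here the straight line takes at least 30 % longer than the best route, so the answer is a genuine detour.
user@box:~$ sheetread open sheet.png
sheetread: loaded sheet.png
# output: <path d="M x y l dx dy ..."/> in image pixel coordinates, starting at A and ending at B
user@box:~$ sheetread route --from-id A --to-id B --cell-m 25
<path d="M369 215l-3-4-1 0 0-2-11 5-4-4-32-16-21 0-11 5-5 6-6 2-20 0-5 3-15 15-2 5-2 1-8 4-1 2-3 5 0 4-5 11-3 2-10 6-40 0-11 5-3 0-10 5-8 0-27 14-11 0-12 6-6 0"/>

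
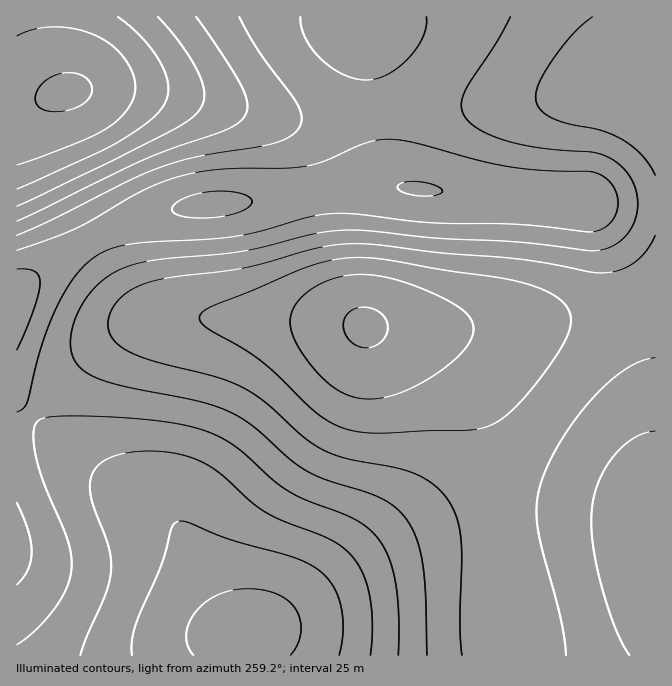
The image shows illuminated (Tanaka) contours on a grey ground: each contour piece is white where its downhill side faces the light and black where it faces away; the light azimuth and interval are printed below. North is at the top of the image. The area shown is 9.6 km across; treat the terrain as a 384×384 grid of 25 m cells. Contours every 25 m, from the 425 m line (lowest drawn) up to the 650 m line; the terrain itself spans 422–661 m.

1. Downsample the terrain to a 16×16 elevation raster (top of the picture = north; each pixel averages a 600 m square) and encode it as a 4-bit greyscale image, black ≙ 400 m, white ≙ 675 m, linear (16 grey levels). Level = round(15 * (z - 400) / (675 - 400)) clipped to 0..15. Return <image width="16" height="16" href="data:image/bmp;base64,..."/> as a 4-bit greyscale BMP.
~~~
<image width="16" height="16" href="data:image/bmp;base64,Qk32AAAAAAAAAHYAAAAoAAAAEAAAABAAAAABAAQAAAAAAIAAAAATCwAAEwsAABAAAAAAAAAAAAAAABEREQAiIiIAMzMzAERERABVVVUAZmZmAHd3dwCIiIgAmZmZAKqqqgC7u7sAzMzMAN3d3QDu7u4A////AKvN7u3KhmeImrze7bqGZ4mKvN3MuYdniZq8zLqYd3eJmry7mId2Z4mqqqmGZmZniJmYh2VEVVZ3qHdmVDNEVWe4dmVTM0RVZrmHdmVEVWZ2mqqpmIiImZhXmruqq7uqqDRXiZmqqZmHIjRniZmYd2YhJFeJqZh3ZjM1aJqqmYdm"/>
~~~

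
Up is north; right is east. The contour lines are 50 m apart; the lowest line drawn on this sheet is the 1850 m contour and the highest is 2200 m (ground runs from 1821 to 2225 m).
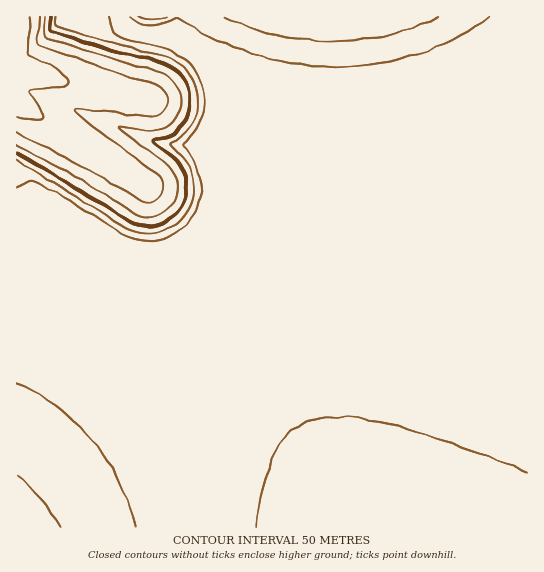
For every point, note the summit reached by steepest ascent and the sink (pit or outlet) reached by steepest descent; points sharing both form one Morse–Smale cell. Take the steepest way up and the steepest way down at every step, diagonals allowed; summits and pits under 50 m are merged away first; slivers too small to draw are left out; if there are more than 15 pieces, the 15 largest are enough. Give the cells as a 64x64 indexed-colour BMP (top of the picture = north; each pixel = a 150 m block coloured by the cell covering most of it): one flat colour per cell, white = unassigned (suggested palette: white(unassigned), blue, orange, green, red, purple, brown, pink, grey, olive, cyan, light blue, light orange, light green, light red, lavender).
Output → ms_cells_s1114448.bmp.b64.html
<image width="64" height="64" href="data:image/bmp;base64,Qk12CAAAAAAAAHYAAAAoAAAAQAAAAEAAAAABAAQAAAAAAAAIAAATCwAAEwsAABAAAAAAAAAA////ALR3HwAOf/8ALKAsACgn1gC9Z5QAS1aMAMJ34wB/f38AIr28AM++FwDox64AeLv/AIrfmACWmP8A1bDFABERERERERERERERERERERERERERERERERERERERERERERERERERERERERERERERERERERERERERERERERERERERERERERERERERERERERERERERERERERERERERERERERERERERERERERERERERERERERERERERERERERERERERERERERERERERERERERERERERERERERERERERERERERERERERERERERERERERERERERERERERERERERERERERERERERERERERERERERERERERERERERERERERERERERERERERERERERERERERERERERERERERERERERERERERERERERERERERERERERERERERERERERERERERERERERERERERERERERERERERERERERERERERERERERERERERERERERERERERERERERERERERERERERERERERERERERERERERERERERERERERERERERERERERERERERERERERERERERERERERERERERERERERERERERERERERERERERERERERERERERERERERERERERERERERERERERERERERERERERERERERERERERERERERERERERERERERERERERERERERERERERERERERERERERERERERERERERERERERERERERERERERERERERERERERERERERERERERERERERERERERERERERERERERERERERERERERERERERERERERERERERERERERERERERERERERERERERERERERERERERERERERERERERERERERERERERERERERERERERERERERERERERERERERERERERERERERERERERERERERERERERERERERERERERERERERERERERERERERERERERERERERERERERERERERERERERERERERERERERERERERERERERERERERERERERERERERERERERERERERERERERERERERERERERERERERERERERERERERERERERERERERERERERERERERERERERERERERERERERERERERERERERERERERERERERERERERERERERERERERERERERERERERERERERERERERERERERERERERERERERERERERERERERERERERERERERERERERERERERERERERERERERERERERERERERERERERERERERERERERERERERERERERERERERERERERERERERERERERERERERERERERERERERERERERERERERERERERERERERERERERERERERERERERERERERERERERERERERERERERERERERERERERERERERERERERERERERERERERERERERERERERERERERERERERERERERERERERERERERERERERERERERERERERERERERERERERERERERERERERERERERERERERERERERERERERERERERERERERERERERERERERERERERERERERERERERERERERERERERERERERERERERERERERERERERERERERERERERERERERERERERERERERERERERERERERERERERERERERERERERERERERERERERERERERERERERERERERERERERERERERERERERERERERERERERERERERERERERERERERERERERERERERERERERERERERERERERERERERERERERERERERERERERERERERERERERERERERERERERERERERERERERERERERERERERERERERERERERERERERERERERERERERERERERERERERERERERERERERERERERERERERERERERERERERERERERERERERERERERERERERERERERERERERERERERERERERERERERERERERERERERERERERERERERERERERERERERERERERERERERERERERERERERERERERERERERERERERERERERERERERERERERERERERERERERERERERERERERERERERERERERERERERERERERERERERERERERERERERERERERERERERERERERERERERERERERERERERERERERERERERERERERERERERERERERERERERERERERERERERERERERERERERERERERERERERERERERERERERERERERERERERERERERERERERERERERERERERERERERERERERERERERERERERERERERERERERERERERERERERERERERERERERERERERERERERERERERERERERERERERERERERERERERIiERERERERERERERERERERERERERERERERERERIiIiIiIiIiIhEREREREREREREREREREREREREREREiIiIiIiIiIiIiIiIRERERERERERERERERERERERESIiIiIiIiIiIiIiIiIiIREREREREREREREREREREREiIiIiIiIiIiIiIiIiIiIiIRERERERERERERERERERIiIiIiIiIiIiIiIiIiIiIiIiIRERERERERERERERERIiIiIiIiIiIiIiIiIiIiIiIiIiIREREREREREREzMzIiIiIiIiIiIiIiIiIiIiIiIiIiIiEREREREREREzMzMiIiIiIiIiIiIiIiIiIiIiIiIiIiIh"/>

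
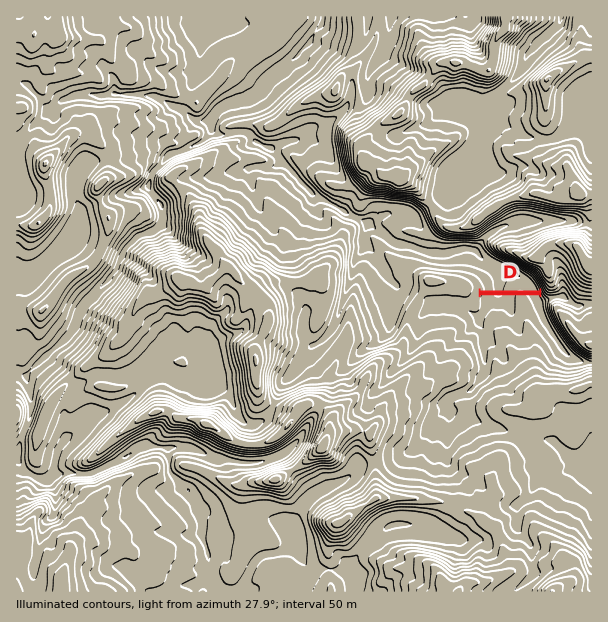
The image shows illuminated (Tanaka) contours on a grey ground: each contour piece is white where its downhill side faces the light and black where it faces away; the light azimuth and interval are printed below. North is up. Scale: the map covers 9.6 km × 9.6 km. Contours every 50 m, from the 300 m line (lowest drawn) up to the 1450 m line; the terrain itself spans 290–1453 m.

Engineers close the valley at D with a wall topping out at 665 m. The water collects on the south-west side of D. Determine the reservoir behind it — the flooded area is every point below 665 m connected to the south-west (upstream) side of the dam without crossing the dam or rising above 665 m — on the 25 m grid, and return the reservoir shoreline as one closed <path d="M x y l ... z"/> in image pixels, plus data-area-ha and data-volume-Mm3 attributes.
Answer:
<path d="M540 295l-1 0-2 0-1 0-2 0-1 0-2 0-1 0-2 0-1 0-2 0-1 0-2 0-1 0-2 0-1 0-2 0-1 0-2 0-1 0-2 0-1 0-2 0-1 0-2 0-1 0-2 0-1 0-2 0-1 0-2 0-1 0-2 0-1 0-2 0-1 0-2 0-1 0-2 0-1 0-2 0-1 0-1 1 0 1 0 2 0 1 0 2 0 1 0 2 0 1-1 1-1 1-2 0-1-1-2 0-1 0-1-1-1 0-1 0-1-1-1-1-1 0-2 0 0-1-1-1-2 0-1 0-2 0-1 0-2 0-1 0-2 0 0 1 0 2 0 1 1 0 1 1 1 0 1 1 1 0 1 0 2 0 0 1 1 1 2 0 1 1 0 1 1 0 1 1 0 1 1 0 1 1 1 1 1 0 1 1 1 1 0 2 1 0 1 1 0 2 0 1 0 2 1 0 1 1 0 1 2 0 0 1 1 1 2 0 1 0 0 1 1 1 0 1 1 1 0 1 0 1 0 2 0 1 0 2 1 1 1 0 1 1 1-1 2 0 0-1 0-2 0-1 0-2 0-1 0-2 0-1 0-1-1-1 0-1 0-2-1-1 0-2 0-1 0-1 1-1 0-1 1-1 0-1 0-1 1-1 2 0 1-1 0-1 2 0 0 1 1 1 2 0 1 0 2 0 0-1 1-1 1 1 1 1 1 0 1 1 1 1 1 0 1 0 1 1 1 1 2 0 0 1 1 1 2 0 1-1 0-1 0-1 1-1 0-1 0-2 0-1 1-1 0-1 0-1 0-2 0-1 0-2 0-1 0-2 1-1 1 0 0-2 1 0 1-1 0-1 2 0 0 1 1 1 1 0 1 1 1 1 1 1 0 2 1 1 0 2 1 0 1 1 0 2 1 1 1 0 0 2 1 1 0 2 1 1 0 2 1 0 1 1 0 2 1 1 1 0 0 1 1 1 0 1 1 1 0 1 1 1 1 0 1 1 1 1 0 1 0 1 1 1 0 1 1 1 0 1 1 0 1 1 1 1 1 1 0 1 0 1 1 1 1 0 0 1 0 2 1 1 1 0 0 2 1 0 1 1 0 1 1 1 1 1 1 1 1 1 1 0 1 1 0 1 2 0 0 1 1 1 2 0 1 0 0 1 2 0 0-1 1 0 2 0 1-1-1-1-1-1-1-1-1 0 0-2-1-1-1-1 0-1-1-1-1 0-1-1-1-1-1-1 0-2-1-1-1-1-1-1 0-1-1-1-1-1 0-1-1 0-1-1 0-1 0-1-1-1-1-1 0-1-1-1-1-1-1-1 0-2-1-1 0-2-1 0-1-1 0-2-1-1-1 0 0-2-1-1 0-2-1-1 0-2 0-1-1-1-1-1 0-1 0-2 0-1 0-2 0-1-1-1-1-1 0-1 0-1-1-1 0-1-1-1z" data-area-ha="61" data-volume-Mm3="12.50"/>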